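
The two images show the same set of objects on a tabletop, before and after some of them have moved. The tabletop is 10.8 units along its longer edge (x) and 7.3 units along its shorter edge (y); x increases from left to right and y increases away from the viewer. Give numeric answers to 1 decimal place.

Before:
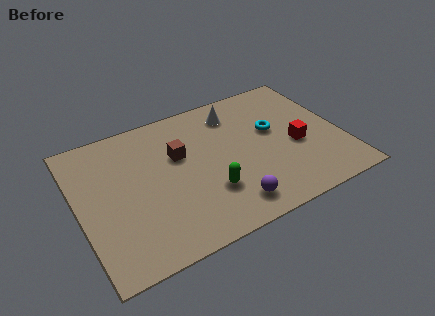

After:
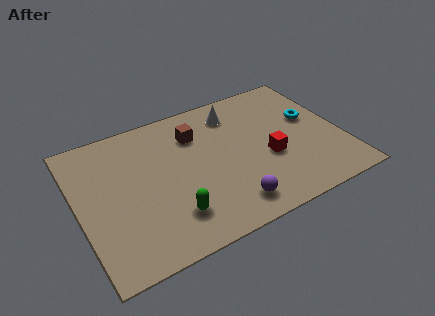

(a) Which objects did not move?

the white cone and the purple sphere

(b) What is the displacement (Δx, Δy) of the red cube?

(-1.2, -0.2)

The red cube was at about (8.9, 3.1) and moved to about (7.7, 2.9).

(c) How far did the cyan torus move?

1.6

From (8.1, 4.3) to (9.7, 4.3), the cyan torus covered √(1.6² + 0.0²) ≈ 1.6 units.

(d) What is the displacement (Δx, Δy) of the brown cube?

(0.8, 0.8)

From the two frames, the brown cube sits at roughly (4.2, 4.6) before and (5.0, 5.4) after.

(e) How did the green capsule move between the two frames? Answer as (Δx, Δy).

(-1.6, -0.5)

The green capsule was at about (5.1, 2.2) and moved to about (3.5, 1.7).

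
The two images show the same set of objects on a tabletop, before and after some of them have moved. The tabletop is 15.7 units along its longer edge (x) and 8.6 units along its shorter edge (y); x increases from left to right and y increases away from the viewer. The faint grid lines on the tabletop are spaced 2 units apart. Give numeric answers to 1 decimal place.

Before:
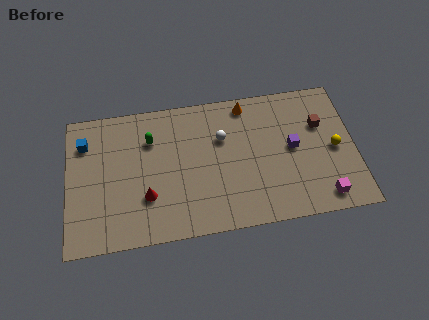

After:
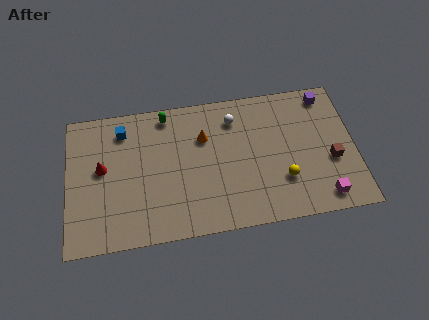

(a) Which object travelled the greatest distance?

the purple cube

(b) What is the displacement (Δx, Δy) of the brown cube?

(0.5, -2.3)

From the two frames, the brown cube sits at roughly (13.9, 5.7) before and (14.4, 3.4) after.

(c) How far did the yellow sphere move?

3.3

From (14.6, 4.1) to (11.7, 2.6), the yellow sphere covered √(2.9² + 1.5²) ≈ 3.3 units.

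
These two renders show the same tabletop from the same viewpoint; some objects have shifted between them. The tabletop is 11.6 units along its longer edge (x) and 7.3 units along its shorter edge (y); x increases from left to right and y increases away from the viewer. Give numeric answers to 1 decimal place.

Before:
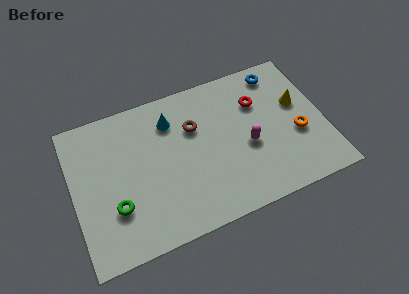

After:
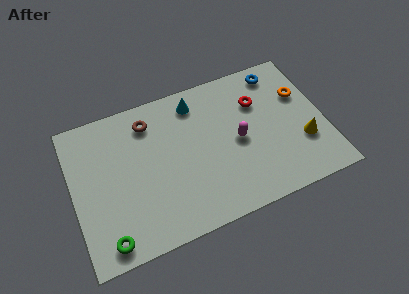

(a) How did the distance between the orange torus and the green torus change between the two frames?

+1.7

They were about 8.5 units apart before and 10.2 after — 1.7 units further apart.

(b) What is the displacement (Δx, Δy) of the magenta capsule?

(-0.4, 0.4)

The magenta capsule started near (8.0, 3.1) and ended near (7.6, 3.5).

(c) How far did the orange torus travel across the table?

1.9

The orange torus was near (10.3, 2.9) before and (10.7, 4.8) after, so it travelled √(0.4² + 1.9²) ≈ 1.9 units.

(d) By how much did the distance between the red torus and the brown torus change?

+2.1

Before: roughly 3.0 units apart; after: 5.1. That's 2.1 units further apart.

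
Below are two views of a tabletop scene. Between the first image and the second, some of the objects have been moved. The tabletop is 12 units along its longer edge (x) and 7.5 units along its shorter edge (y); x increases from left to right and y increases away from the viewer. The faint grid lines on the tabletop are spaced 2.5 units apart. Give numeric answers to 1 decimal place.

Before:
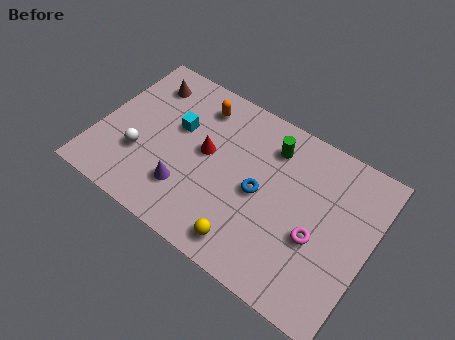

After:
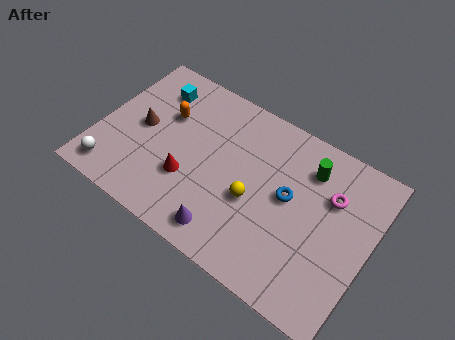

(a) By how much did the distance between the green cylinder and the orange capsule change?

+3.1

They were about 3.3 units apart before and 6.4 after — 3.1 units further apart.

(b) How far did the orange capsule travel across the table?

1.8

The orange capsule was near (4.0, 6.1) before and (2.7, 4.9) after, so it travelled √(1.3² + 1.2²) ≈ 1.8 units.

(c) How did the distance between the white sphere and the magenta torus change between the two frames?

+2.1

Before: roughly 7.8 units apart; after: 9.9. That's 2.1 units further apart.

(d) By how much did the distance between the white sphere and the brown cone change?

-0.7

The distance was about 3.5 in the first image and 2.8 in the second, so they moved 0.7 units closer together.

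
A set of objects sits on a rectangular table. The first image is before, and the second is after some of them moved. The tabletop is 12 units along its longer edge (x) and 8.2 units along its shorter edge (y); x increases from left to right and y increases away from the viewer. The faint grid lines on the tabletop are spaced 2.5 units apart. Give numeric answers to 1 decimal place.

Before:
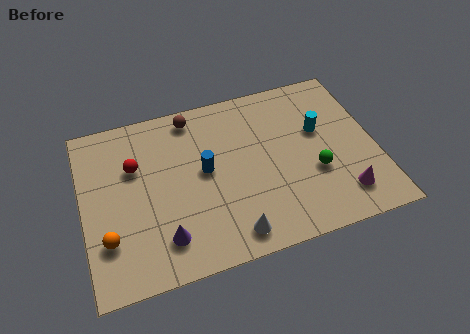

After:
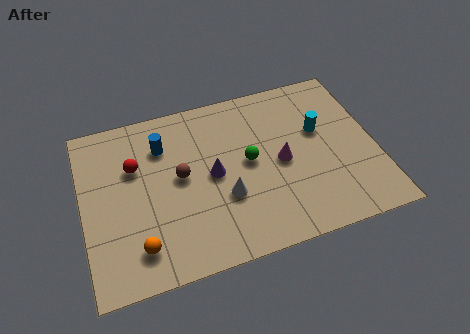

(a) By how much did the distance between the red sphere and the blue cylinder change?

-1.6

They were about 3.0 units apart before and 1.4 after — 1.6 units closer together.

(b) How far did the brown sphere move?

2.9

The brown sphere was near (4.7, 7.2) before and (4.0, 4.4) after, so it travelled √(0.7² + 2.8²) ≈ 2.9 units.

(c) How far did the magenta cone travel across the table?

3.3

The magenta cone moved from about (10.4, 1.6) to (8.1, 3.9), a distance of √(2.3² + 2.3²) ≈ 3.3.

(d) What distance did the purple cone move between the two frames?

3.3

The purple cone was near (3.1, 1.7) before and (5.3, 4.1) after, so it travelled √(2.2² + 2.4²) ≈ 3.3 units.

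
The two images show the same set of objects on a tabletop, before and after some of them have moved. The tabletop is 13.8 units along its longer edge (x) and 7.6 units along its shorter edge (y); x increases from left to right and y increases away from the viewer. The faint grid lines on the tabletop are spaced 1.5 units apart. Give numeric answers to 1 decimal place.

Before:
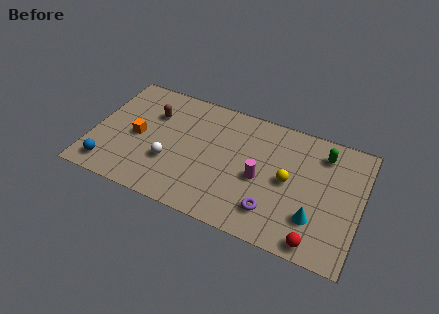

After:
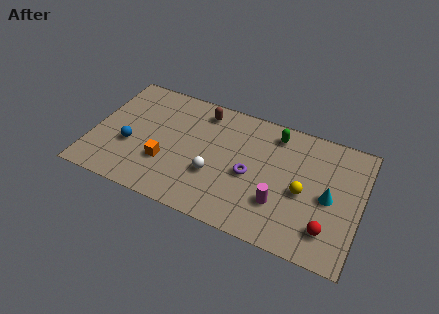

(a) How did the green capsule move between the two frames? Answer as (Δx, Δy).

(-2.5, 0.3)

The green capsule was at about (11.7, 6.1) and moved to about (9.2, 6.4).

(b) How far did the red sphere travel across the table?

1.0

The red sphere was near (11.8, 0.8) before and (12.3, 1.7) after, so it travelled √(0.5² + 0.9²) ≈ 1.0 units.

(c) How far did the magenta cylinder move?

1.6

From (8.7, 3.4) to (9.8, 2.3), the magenta cylinder covered √(1.1² + 1.1²) ≈ 1.6 units.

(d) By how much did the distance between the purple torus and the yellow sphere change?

+0.5

The distance was about 2.2 in the first image and 2.7 in the second, so they moved 0.5 units further apart.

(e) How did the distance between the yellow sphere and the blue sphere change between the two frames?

-0.5

Before: roughly 9.4 units apart; after: 8.9. That's 0.5 units closer together.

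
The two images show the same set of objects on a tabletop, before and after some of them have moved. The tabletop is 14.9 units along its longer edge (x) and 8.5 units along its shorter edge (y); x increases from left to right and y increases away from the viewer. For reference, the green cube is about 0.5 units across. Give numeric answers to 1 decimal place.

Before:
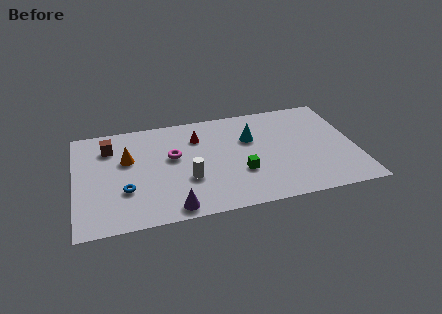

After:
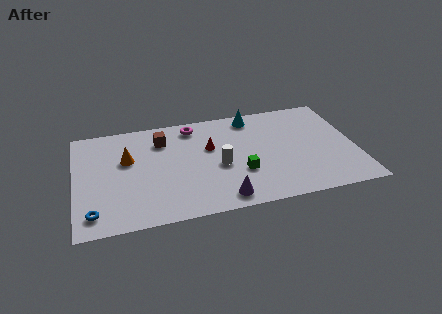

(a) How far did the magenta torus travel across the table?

2.6

The magenta torus moved from about (5.2, 5.0) to (6.4, 7.3), a distance of √(1.2² + 2.3²) ≈ 2.6.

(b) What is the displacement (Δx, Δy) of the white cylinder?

(1.7, 0.7)

From the two frames, the white cylinder sits at roughly (5.9, 3.0) before and (7.6, 3.7) after.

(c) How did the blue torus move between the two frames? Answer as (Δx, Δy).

(-1.7, -1.4)

The blue torus was at about (2.6, 2.8) and moved to about (0.9, 1.4).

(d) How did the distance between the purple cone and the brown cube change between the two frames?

-0.3

The distance was about 6.4 in the first image and 6.1 in the second, so they moved 0.3 units closer together.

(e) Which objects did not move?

the orange cone and the green cube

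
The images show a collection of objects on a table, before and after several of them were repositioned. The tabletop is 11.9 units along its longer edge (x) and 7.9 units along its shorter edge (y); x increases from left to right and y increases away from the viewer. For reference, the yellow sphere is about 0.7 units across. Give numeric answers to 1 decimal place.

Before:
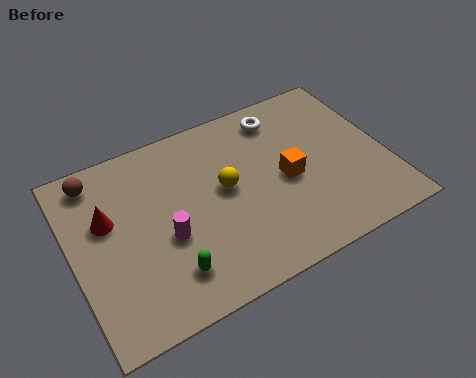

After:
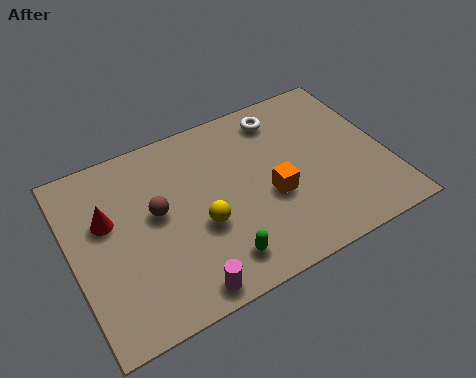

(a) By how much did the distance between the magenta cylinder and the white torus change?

+1.4

Before: roughly 6.0 units apart; after: 7.4. That's 1.4 units further apart.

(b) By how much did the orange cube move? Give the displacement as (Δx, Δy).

(-0.7, -0.5)

From the two frames, the orange cube sits at roughly (8.1, 3.7) before and (7.4, 3.2) after.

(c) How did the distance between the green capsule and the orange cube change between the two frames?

-2.3

Before: roughly 5.2 units apart; after: 2.9. That's 2.3 units closer together.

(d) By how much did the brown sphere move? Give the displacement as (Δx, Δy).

(2.0, -2.4)

From the two frames, the brown sphere sits at roughly (1.2, 6.8) before and (3.2, 4.4) after.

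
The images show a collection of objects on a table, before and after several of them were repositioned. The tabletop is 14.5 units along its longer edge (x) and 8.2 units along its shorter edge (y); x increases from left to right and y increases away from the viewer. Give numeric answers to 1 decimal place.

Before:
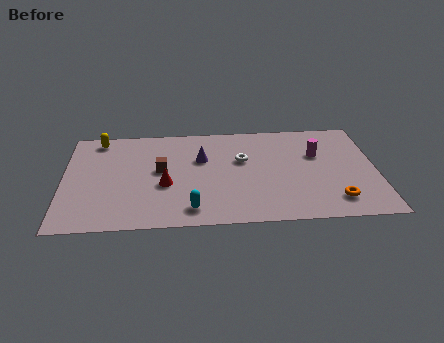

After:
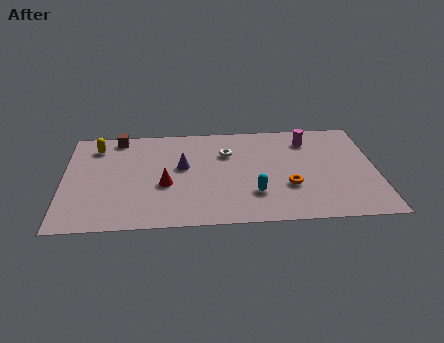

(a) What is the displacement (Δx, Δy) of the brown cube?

(-2.0, 2.8)

From the two frames, the brown cube sits at roughly (4.5, 4.5) before and (2.5, 7.3) after.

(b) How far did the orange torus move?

2.4

The orange torus moved from about (12.5, 1.6) to (10.4, 2.8), a distance of √(2.1² + 1.2²) ≈ 2.4.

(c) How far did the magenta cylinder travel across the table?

1.3

The magenta cylinder was near (11.8, 5.3) before and (11.4, 6.5) after, so it travelled √(0.4² + 1.2²) ≈ 1.3 units.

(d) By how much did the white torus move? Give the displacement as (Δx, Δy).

(-0.7, 0.6)

The white torus started near (8.3, 5.1) and ended near (7.6, 5.7).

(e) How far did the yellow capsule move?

0.6

From (1.6, 7.2) to (1.5, 6.6), the yellow capsule covered √(0.1² + 0.6²) ≈ 0.6 units.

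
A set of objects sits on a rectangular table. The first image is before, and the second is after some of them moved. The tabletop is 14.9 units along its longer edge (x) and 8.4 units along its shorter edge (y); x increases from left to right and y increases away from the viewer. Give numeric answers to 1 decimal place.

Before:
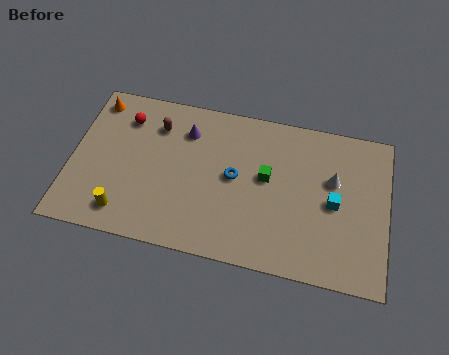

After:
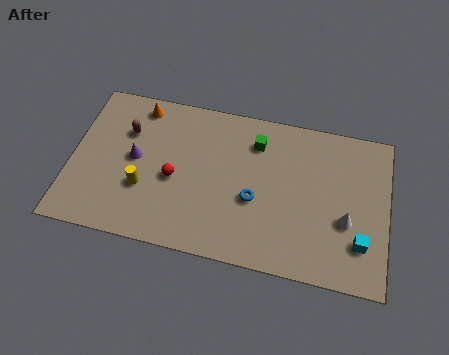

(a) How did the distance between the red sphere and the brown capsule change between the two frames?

+1.7

The distance was about 1.5 in the first image and 3.2 in the second, so they moved 1.7 units further apart.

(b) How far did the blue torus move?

1.4

From (7.7, 4.4) to (8.7, 3.4), the blue torus covered √(1.0² + 1.0²) ≈ 1.4 units.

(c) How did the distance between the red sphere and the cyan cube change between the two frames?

-1.4

The distance was about 10.3 in the first image and 8.9 in the second, so they moved 1.4 units closer together.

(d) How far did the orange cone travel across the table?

2.1

The orange cone was near (0.9, 7.2) before and (3.0, 7.3) after, so it travelled √(2.1² + 0.1²) ≈ 2.1 units.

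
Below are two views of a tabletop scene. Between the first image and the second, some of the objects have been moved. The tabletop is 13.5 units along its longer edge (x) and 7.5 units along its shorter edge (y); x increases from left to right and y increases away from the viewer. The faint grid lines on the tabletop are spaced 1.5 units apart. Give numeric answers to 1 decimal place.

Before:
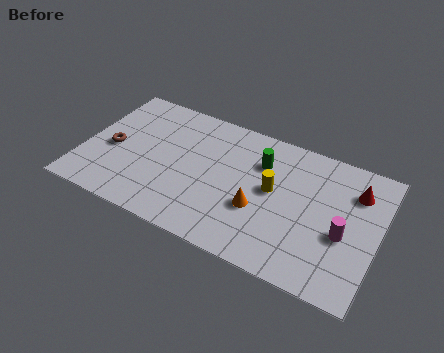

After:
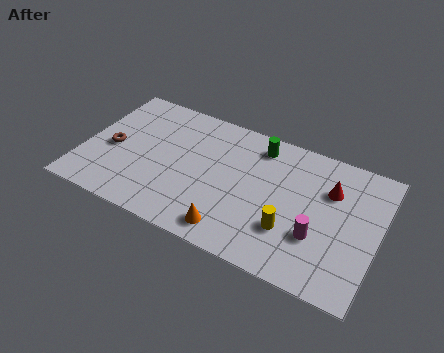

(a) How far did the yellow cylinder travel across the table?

2.1

The yellow cylinder was near (8.7, 4.1) before and (9.7, 2.3) after, so it travelled √(1.0² + 1.8²) ≈ 2.1 units.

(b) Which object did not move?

the brown torus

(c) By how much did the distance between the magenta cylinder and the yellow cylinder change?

-2.2

They were about 3.4 units apart before and 1.2 after — 2.2 units closer together.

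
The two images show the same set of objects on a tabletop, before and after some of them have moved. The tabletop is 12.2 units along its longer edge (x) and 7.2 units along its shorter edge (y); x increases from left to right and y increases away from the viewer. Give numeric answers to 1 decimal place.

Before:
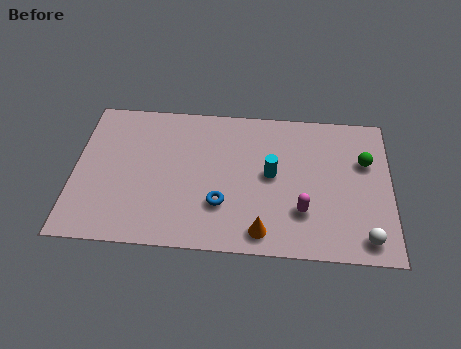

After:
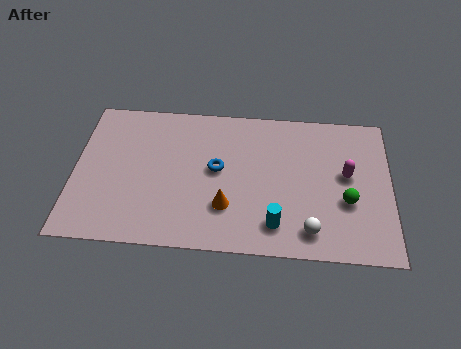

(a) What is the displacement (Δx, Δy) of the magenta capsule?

(1.7, 1.9)

The magenta capsule was at about (8.8, 2.1) and moved to about (10.5, 4.0).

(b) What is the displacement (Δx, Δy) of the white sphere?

(-2.1, 0.2)

The white sphere started near (11.2, 1.0) and ended near (9.1, 1.2).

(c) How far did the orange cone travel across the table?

1.8

The orange cone was near (7.3, 1.0) before and (5.9, 2.1) after, so it travelled √(1.4² + 1.1²) ≈ 1.8 units.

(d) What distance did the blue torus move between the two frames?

1.7

The blue torus was near (5.7, 2.2) before and (5.5, 3.9) after, so it travelled √(0.2² + 1.7²) ≈ 1.7 units.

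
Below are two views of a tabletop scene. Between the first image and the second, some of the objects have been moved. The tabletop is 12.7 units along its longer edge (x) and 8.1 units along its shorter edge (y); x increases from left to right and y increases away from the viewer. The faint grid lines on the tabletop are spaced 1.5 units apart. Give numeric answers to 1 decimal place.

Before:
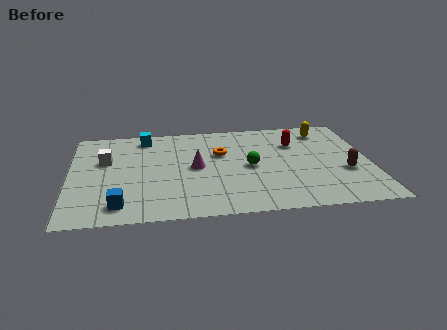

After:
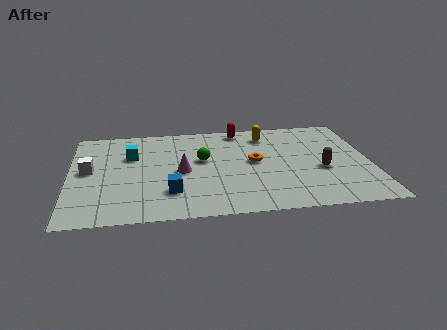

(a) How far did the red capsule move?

2.7

The red capsule moved from about (9.6, 5.7) to (7.3, 7.2), a distance of √(2.3² + 1.5²) ≈ 2.7.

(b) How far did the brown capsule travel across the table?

1.0

The brown capsule was near (11.6, 3.0) before and (10.6, 3.3) after, so it travelled √(1.0² + 0.3²) ≈ 1.0 units.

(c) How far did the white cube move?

1.1

The white cube moved from about (1.5, 5.1) to (0.8, 4.3), a distance of √(0.7² + 0.8²) ≈ 1.1.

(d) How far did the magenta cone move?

0.7

The magenta cone moved from about (5.3, 4.1) to (4.7, 3.8), a distance of √(0.6² + 0.3²) ≈ 0.7.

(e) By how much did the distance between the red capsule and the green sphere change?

+0.3

Before: roughly 2.7 units apart; after: 3.0. That's 0.3 units further apart.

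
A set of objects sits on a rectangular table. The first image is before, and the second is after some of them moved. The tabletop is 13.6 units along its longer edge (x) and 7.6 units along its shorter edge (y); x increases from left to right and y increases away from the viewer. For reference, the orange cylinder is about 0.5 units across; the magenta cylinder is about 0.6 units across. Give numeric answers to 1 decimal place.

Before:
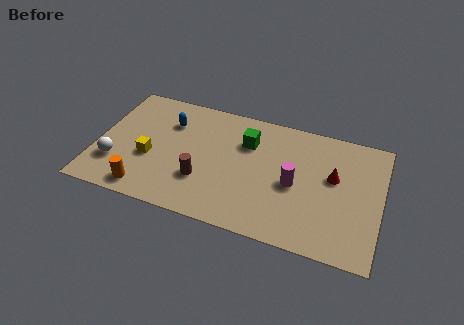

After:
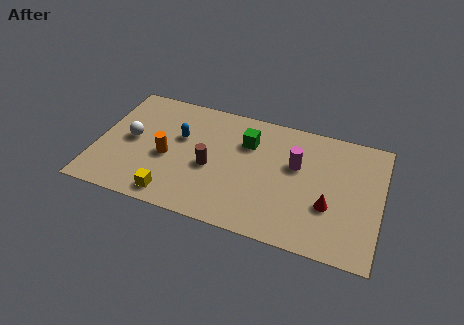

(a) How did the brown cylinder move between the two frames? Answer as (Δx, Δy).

(0.3, 0.9)

The brown cylinder was at about (5.2, 2.4) and moved to about (5.5, 3.3).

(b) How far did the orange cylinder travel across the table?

2.4

From (2.6, 1.0) to (3.4, 3.3), the orange cylinder covered √(0.8² + 2.3²) ≈ 2.4 units.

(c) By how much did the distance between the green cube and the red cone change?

+0.6

Before: roughly 4.3 units apart; after: 4.9. That's 0.6 units further apart.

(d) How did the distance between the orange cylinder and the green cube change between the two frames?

-2.0

The distance was about 6.3 in the first image and 4.3 in the second, so they moved 2.0 units closer together.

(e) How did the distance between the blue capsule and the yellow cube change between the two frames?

+1.1

They were about 2.6 units apart before and 3.7 after — 1.1 units further apart.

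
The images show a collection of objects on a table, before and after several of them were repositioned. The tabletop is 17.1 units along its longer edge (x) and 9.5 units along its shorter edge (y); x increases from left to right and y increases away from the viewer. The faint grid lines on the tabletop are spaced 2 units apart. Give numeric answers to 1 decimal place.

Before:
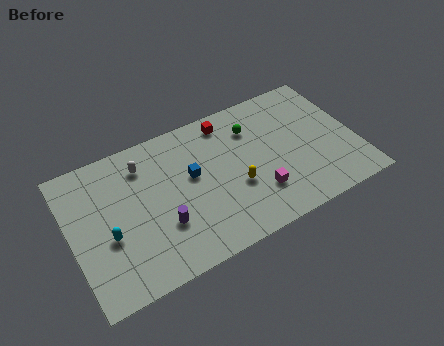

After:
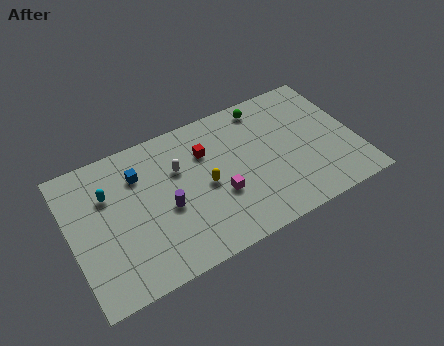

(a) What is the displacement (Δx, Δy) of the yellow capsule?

(-1.7, 0.9)

The yellow capsule started near (9.7, 3.6) and ended near (8.0, 4.5).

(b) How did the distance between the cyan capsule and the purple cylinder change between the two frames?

+0.8

Before: roughly 3.2 units apart; after: 4.0. That's 0.8 units further apart.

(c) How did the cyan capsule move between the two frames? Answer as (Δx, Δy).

(0.3, 2.7)

The cyan capsule was at about (2.1, 3.8) and moved to about (2.4, 6.5).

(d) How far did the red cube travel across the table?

2.1

From (9.8, 8.2) to (8.3, 6.7), the red cube covered √(1.5² + 1.5²) ≈ 2.1 units.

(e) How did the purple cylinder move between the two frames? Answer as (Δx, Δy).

(0.4, 1.0)

The purple cylinder started near (5.2, 3.1) and ended near (5.6, 4.1).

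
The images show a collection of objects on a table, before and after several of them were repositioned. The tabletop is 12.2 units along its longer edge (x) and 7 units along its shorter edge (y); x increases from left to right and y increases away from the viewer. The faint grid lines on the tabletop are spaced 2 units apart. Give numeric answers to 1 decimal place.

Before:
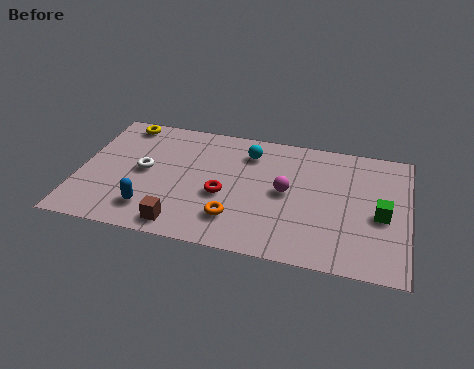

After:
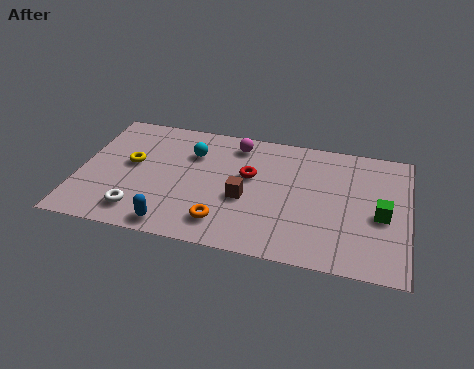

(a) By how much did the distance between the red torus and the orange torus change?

+1.6

They were about 1.3 units apart before and 2.9 after — 1.6 units further apart.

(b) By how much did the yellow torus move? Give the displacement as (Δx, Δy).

(0.5, -2.3)

The yellow torus started near (1.4, 6.2) and ended near (1.9, 3.9).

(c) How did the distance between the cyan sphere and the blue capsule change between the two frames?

-1.0

Before: roughly 5.2 units apart; after: 4.2. That's 1.0 units closer together.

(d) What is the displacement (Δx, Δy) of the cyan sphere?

(-2.1, -0.5)

The cyan sphere started near (6.2, 5.5) and ended near (4.1, 5.0).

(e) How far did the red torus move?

1.6

From (5.4, 2.9) to (6.3, 4.2), the red torus covered √(0.9² + 1.3²) ≈ 1.6 units.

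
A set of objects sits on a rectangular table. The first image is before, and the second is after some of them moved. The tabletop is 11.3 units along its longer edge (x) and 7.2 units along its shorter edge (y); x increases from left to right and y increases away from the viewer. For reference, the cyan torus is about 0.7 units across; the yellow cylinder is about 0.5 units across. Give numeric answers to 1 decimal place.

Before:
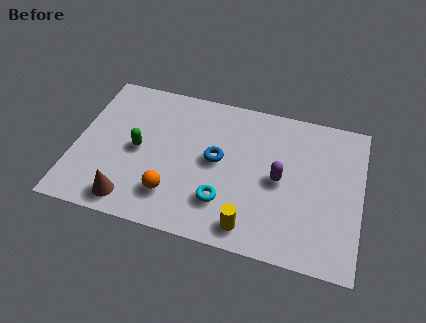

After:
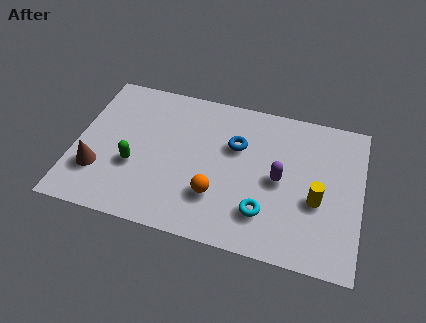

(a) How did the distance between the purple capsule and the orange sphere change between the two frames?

-1.7

The distance was about 4.5 in the first image and 2.8 in the second, so they moved 1.7 units closer together.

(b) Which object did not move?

the purple capsule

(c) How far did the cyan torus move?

1.6

The cyan torus moved from about (6.0, 1.9) to (7.6, 1.8), a distance of √(1.6² + 0.1²) ≈ 1.6.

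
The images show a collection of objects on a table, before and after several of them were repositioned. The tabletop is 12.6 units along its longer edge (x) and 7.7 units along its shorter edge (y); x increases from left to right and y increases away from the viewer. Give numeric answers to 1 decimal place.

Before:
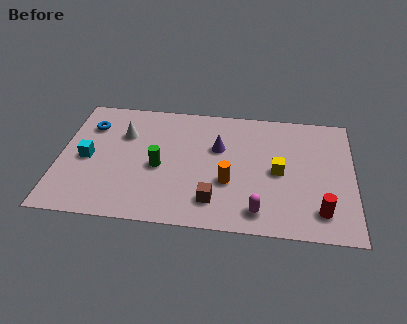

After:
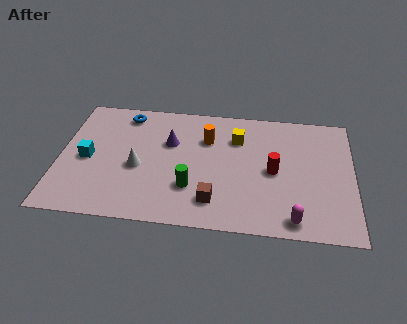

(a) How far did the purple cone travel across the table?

2.1

The purple cone was near (6.8, 4.9) before and (4.7, 5.0) after, so it travelled √(2.1² + 0.1²) ≈ 2.1 units.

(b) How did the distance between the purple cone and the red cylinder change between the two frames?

-0.9

The distance was about 5.6 in the first image and 4.7 in the second, so they moved 0.9 units closer together.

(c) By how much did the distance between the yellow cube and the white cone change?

-2.1

The distance was about 6.9 in the first image and 4.8 in the second, so they moved 2.1 units closer together.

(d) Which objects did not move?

the cyan cube and the brown cube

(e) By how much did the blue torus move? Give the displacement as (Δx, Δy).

(1.5, 0.9)

The blue torus was at about (1.2, 5.7) and moved to about (2.7, 6.6).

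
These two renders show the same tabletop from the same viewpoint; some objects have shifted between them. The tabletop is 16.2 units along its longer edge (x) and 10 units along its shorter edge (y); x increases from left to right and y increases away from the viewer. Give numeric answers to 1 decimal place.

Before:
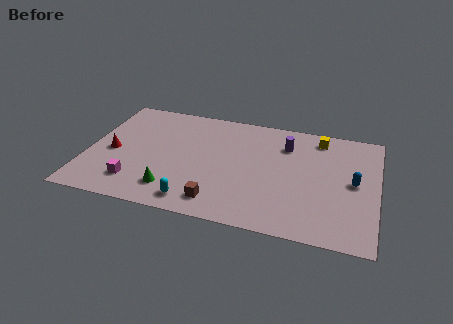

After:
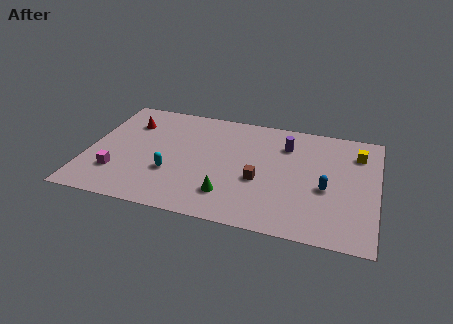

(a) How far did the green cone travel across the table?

3.1

The green cone moved from about (5.0, 2.0) to (8.1, 2.3), a distance of √(3.1² + 0.3²) ≈ 3.1.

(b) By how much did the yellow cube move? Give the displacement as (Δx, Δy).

(2.2, -0.9)

The yellow cube was at about (12.8, 8.6) and moved to about (15.0, 7.7).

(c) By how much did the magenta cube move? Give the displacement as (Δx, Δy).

(-1.1, 0.6)

The magenta cube started near (2.9, 2.1) and ended near (1.8, 2.7).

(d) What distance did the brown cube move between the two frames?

3.2

The brown cube was near (7.6, 1.6) before and (9.7, 4.0) after, so it travelled √(2.1² + 2.4²) ≈ 3.2 units.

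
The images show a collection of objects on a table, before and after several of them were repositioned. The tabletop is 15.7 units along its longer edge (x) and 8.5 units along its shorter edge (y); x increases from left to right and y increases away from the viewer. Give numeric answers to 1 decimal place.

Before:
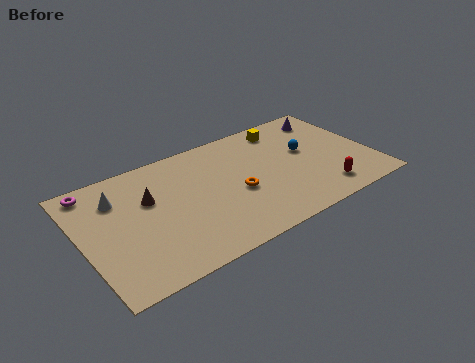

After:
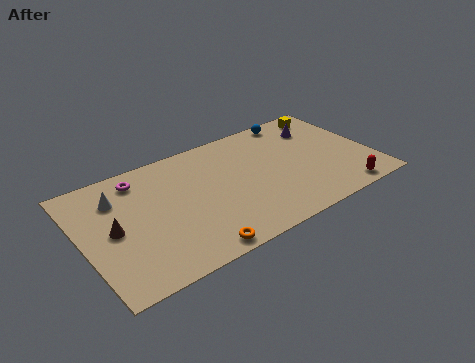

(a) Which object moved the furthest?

the orange torus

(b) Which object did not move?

the white cone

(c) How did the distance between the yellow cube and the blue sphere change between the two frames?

-0.5

Before: roughly 2.4 units apart; after: 1.9. That's 0.5 units closer together.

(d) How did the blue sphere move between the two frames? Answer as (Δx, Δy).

(-0.1, 2.8)

From the two frames, the blue sphere sits at roughly (12.3, 4.9) before and (12.2, 7.7) after.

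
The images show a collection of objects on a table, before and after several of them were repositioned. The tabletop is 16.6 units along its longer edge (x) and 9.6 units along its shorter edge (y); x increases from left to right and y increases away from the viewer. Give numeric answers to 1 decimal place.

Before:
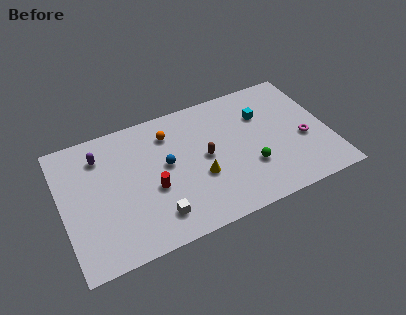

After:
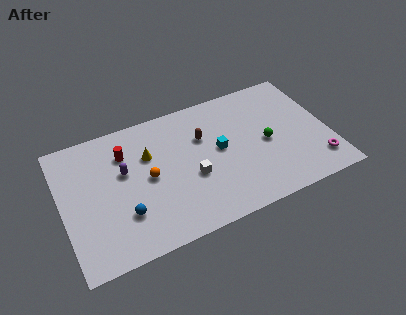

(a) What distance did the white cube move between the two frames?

3.1

From (5.5, 1.9) to (7.9, 3.8), the white cube covered √(2.4² + 1.9²) ≈ 3.1 units.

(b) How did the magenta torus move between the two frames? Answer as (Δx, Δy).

(0.6, -2.0)

The magenta torus started near (15.0, 3.9) and ended near (15.6, 1.9).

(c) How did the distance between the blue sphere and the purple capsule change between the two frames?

-1.5

Before: roughly 4.5 units apart; after: 3.0. That's 1.5 units closer together.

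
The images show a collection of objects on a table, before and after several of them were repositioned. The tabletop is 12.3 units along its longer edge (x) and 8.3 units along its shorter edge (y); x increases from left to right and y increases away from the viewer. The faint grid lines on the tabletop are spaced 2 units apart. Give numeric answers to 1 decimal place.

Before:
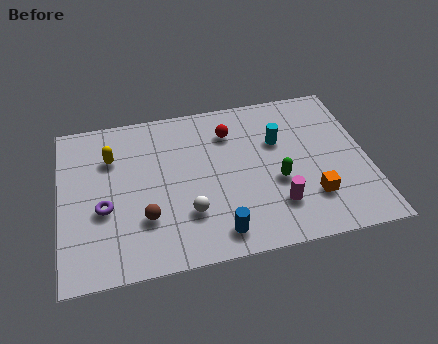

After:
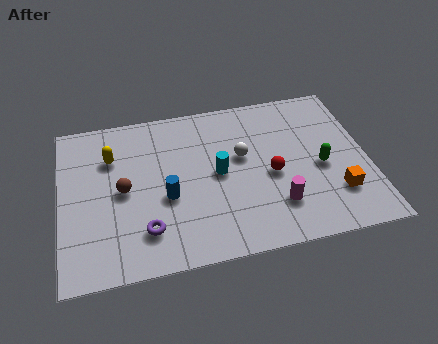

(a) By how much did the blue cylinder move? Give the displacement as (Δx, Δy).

(-1.9, 2.2)

From the two frames, the blue cylinder sits at roughly (6.1, 1.2) before and (4.2, 3.4) after.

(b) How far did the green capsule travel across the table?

1.8

The green capsule moved from about (8.6, 3.3) to (10.4, 3.7), a distance of √(1.8² + 0.4²) ≈ 1.8.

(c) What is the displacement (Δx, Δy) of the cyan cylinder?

(-2.5, -1.2)

The cyan cylinder was at about (8.8, 5.4) and moved to about (6.3, 4.2).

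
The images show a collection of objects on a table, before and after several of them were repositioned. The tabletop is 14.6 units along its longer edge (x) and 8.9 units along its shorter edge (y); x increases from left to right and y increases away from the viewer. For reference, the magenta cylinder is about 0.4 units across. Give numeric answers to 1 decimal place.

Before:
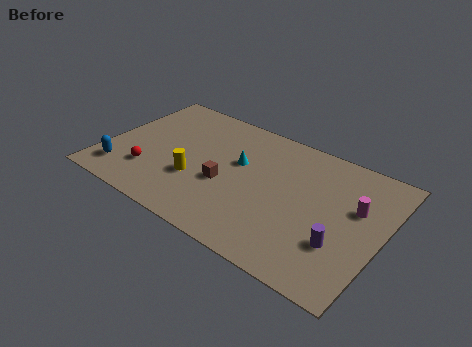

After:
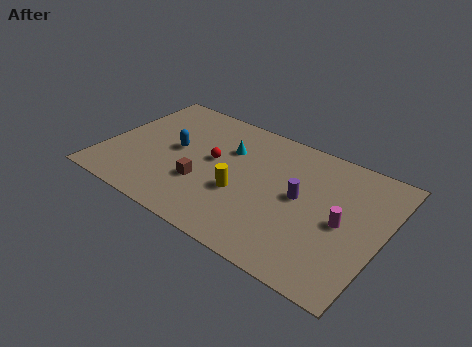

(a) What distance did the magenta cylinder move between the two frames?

1.4

The magenta cylinder moved from about (13.1, 5.5) to (12.6, 4.2), a distance of √(0.5² + 1.3²) ≈ 1.4.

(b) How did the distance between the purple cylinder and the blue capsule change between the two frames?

-4.9

The distance was about 11.6 in the first image and 6.7 in the second, so they moved 4.9 units closer together.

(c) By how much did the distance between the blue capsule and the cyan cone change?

-3.8

They were about 6.8 units apart before and 3.0 after — 3.8 units closer together.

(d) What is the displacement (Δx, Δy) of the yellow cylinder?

(2.4, 0.3)

From the two frames, the yellow cylinder sits at roughly (5.0, 3.1) before and (7.4, 3.4) after.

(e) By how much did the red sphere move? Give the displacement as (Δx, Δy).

(3.0, 2.5)

From the two frames, the red sphere sits at roughly (2.6, 2.4) before and (5.6, 4.9) after.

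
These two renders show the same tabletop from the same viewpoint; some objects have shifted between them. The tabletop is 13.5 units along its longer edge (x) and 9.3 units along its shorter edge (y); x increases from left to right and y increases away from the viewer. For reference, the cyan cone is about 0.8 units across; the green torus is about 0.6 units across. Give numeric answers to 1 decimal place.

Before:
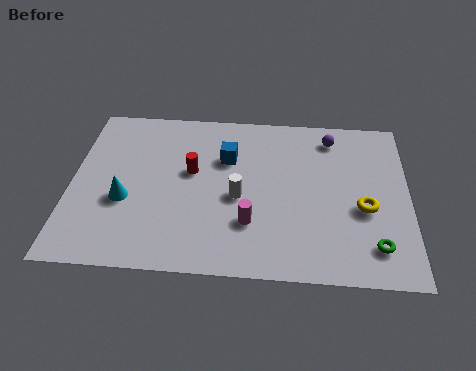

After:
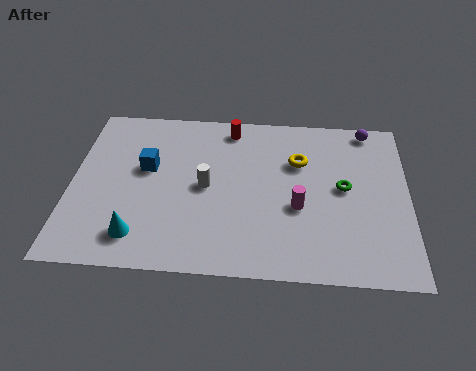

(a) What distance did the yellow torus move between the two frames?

3.6

From (11.7, 3.8) to (9.1, 6.3), the yellow torus covered √(2.6² + 2.5²) ≈ 3.6 units.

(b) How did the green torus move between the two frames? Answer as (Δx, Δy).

(-1.2, 3.1)

The green torus started near (12.1, 1.8) and ended near (10.9, 4.9).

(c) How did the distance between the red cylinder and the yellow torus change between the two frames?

-3.8

They were about 7.1 units apart before and 3.3 after — 3.8 units closer together.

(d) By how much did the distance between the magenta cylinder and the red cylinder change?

+1.6

The distance was about 3.6 in the first image and 5.2 in the second, so they moved 1.6 units further apart.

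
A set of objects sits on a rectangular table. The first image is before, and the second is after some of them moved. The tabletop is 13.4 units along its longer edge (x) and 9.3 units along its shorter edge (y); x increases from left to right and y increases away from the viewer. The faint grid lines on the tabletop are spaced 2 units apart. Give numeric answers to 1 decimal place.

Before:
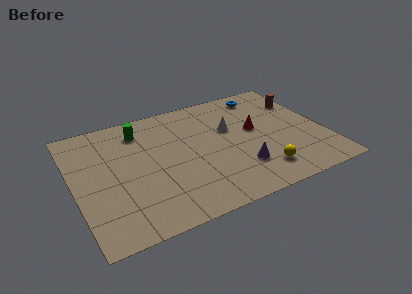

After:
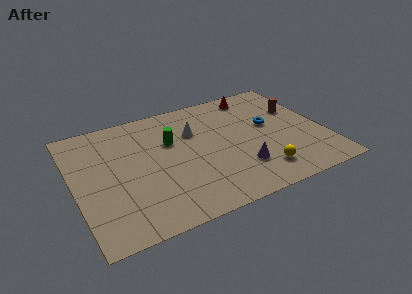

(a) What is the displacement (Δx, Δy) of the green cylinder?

(1.5, -1.5)

From the two frames, the green cylinder sits at roughly (3.8, 7.5) before and (5.3, 6.0) after.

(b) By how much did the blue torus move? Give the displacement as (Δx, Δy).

(-0.1, -2.7)

From the two frames, the blue torus sits at roughly (10.7, 8.0) before and (10.6, 5.3) after.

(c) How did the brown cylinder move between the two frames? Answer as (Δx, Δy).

(-0.3, -0.6)

The brown cylinder was at about (12.6, 6.7) and moved to about (12.3, 6.1).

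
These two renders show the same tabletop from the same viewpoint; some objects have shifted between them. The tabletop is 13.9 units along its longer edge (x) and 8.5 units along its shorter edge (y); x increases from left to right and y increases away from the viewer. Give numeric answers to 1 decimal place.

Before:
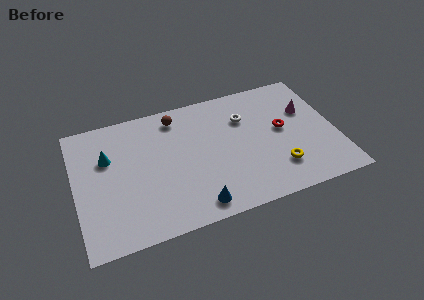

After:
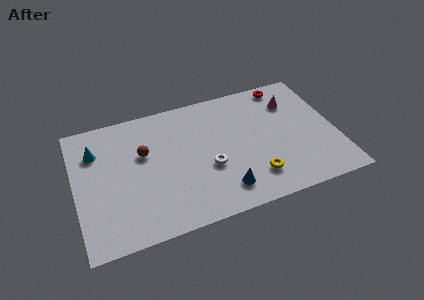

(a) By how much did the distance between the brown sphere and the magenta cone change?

+1.1

The distance was about 7.1 in the first image and 8.2 in the second, so they moved 1.1 units further apart.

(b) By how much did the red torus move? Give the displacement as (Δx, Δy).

(0.5, 3.0)

The red torus started near (11.1, 4.6) and ended near (11.6, 7.6).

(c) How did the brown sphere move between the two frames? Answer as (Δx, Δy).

(-1.9, -1.9)

The brown sphere started near (5.6, 7.2) and ended near (3.7, 5.3).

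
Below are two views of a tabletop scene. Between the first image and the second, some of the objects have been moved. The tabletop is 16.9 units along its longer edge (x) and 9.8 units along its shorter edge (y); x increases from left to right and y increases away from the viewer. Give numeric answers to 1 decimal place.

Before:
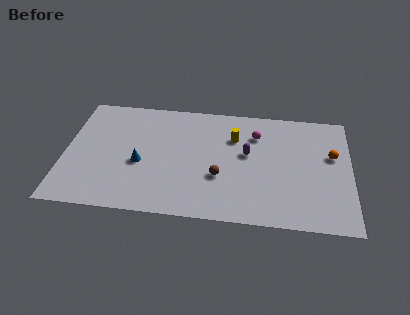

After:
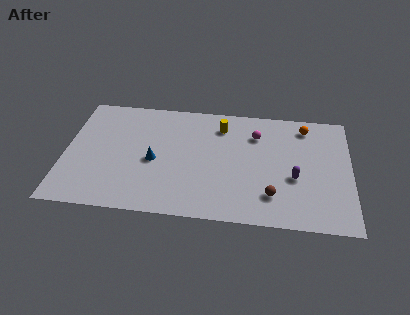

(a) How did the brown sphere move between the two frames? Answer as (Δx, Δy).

(3.1, -1.2)

The brown sphere started near (9.2, 3.5) and ended near (12.3, 2.3).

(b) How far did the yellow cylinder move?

1.2

From (10.0, 6.9) to (9.2, 7.8), the yellow cylinder covered √(0.8² + 0.9²) ≈ 1.2 units.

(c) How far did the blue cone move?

0.9

The blue cone moved from about (4.5, 4.1) to (5.3, 4.4), a distance of √(0.8² + 0.3²) ≈ 0.9.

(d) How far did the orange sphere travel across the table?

2.8

The orange sphere moved from about (15.8, 6.0) to (14.2, 8.3), a distance of √(1.6² + 2.3²) ≈ 2.8.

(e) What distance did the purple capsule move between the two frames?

3.3

The purple capsule was near (10.8, 5.6) before and (13.6, 3.9) after, so it travelled √(2.8² + 1.7²) ≈ 3.3 units.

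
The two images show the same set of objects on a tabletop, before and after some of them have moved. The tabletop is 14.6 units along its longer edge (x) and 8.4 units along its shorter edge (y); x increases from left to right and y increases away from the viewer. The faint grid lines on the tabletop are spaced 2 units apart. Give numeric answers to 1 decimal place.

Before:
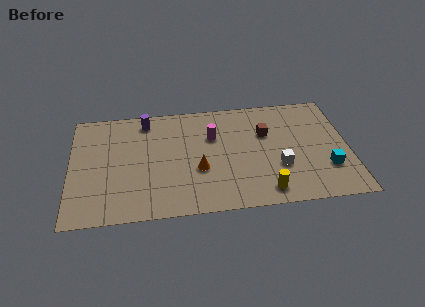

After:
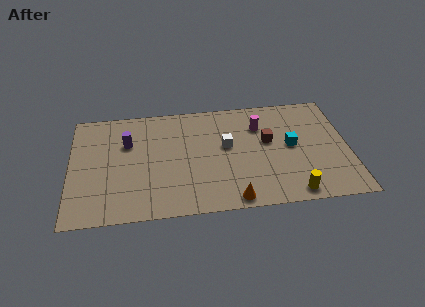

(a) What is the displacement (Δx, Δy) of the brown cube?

(0.1, -0.6)

From the two frames, the brown cube sits at roughly (10.3, 5.5) before and (10.4, 4.9) after.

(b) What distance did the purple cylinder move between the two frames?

1.9

The purple cylinder was near (4.0, 7.2) before and (3.0, 5.6) after, so it travelled √(1.0² + 1.6²) ≈ 1.9 units.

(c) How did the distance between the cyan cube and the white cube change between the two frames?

+0.9

Before: roughly 2.5 units apart; after: 3.4. That's 0.9 units further apart.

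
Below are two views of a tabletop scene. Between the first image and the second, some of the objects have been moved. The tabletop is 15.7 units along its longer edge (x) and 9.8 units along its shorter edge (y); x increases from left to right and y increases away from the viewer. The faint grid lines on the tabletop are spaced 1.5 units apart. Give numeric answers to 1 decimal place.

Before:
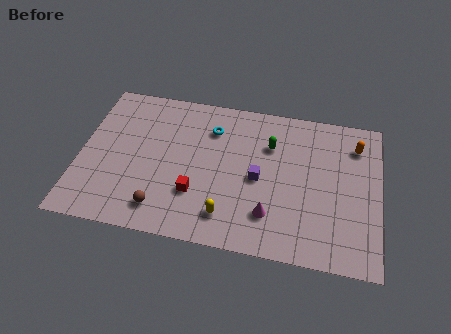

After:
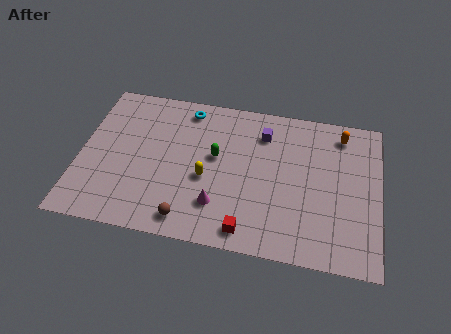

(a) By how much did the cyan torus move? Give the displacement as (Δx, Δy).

(-1.4, 1.1)

The cyan torus was at about (6.8, 7.4) and moved to about (5.4, 8.5).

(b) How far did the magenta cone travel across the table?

2.7

The magenta cone moved from about (10.1, 2.4) to (7.4, 2.5), a distance of √(2.7² + 0.1²) ≈ 2.7.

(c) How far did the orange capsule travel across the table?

1.0

From (14.4, 7.7) to (13.6, 8.3), the orange capsule covered √(0.8² + 0.6²) ≈ 1.0 units.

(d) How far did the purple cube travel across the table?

3.0

The purple cube was near (9.4, 4.6) before and (9.5, 7.6) after, so it travelled √(0.1² + 3.0²) ≈ 3.0 units.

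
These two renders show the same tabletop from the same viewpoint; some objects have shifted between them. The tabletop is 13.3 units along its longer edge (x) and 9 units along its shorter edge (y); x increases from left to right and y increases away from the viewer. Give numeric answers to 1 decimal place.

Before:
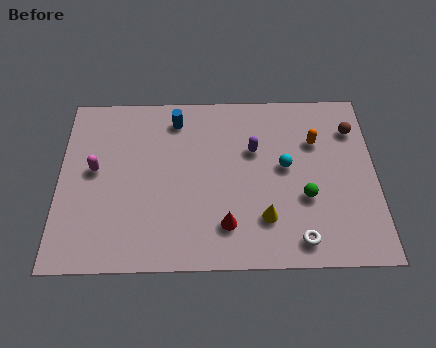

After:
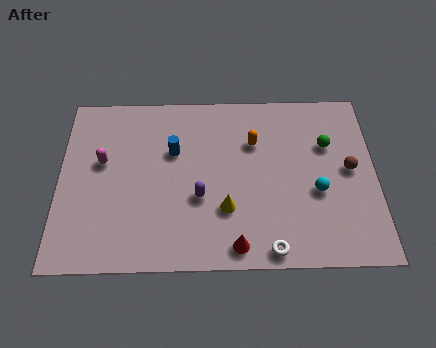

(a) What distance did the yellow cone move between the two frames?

1.7

The yellow cone moved from about (8.6, 2.3) to (7.0, 2.8), a distance of √(1.6² + 0.5²) ≈ 1.7.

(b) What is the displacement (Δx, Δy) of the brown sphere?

(-0.2, -2.1)

From the two frames, the brown sphere sits at roughly (12.4, 6.8) before and (12.2, 4.7) after.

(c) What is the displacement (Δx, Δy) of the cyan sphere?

(1.3, -1.3)

The cyan sphere was at about (9.5, 4.9) and moved to about (10.8, 3.6).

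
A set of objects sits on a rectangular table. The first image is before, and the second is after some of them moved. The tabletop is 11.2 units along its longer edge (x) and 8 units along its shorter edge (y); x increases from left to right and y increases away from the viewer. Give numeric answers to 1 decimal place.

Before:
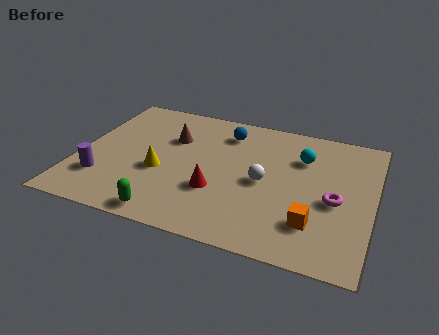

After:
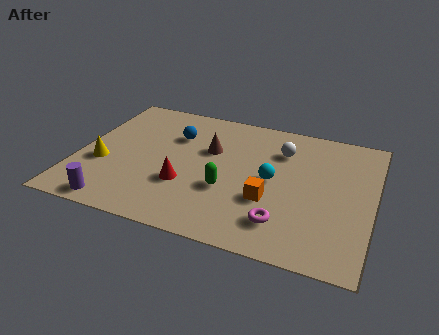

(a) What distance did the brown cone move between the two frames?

1.5

The brown cone moved from about (3.4, 5.4) to (4.9, 5.1), a distance of √(1.5² + 0.3²) ≈ 1.5.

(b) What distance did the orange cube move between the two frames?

1.9

The orange cube was near (9.1, 2.0) before and (7.4, 2.8) after, so it travelled √(1.7² + 0.8²) ≈ 1.9 units.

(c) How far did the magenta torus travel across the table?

2.5

The magenta torus was near (9.8, 3.5) before and (8.0, 1.7) after, so it travelled √(1.8² + 1.8²) ≈ 2.5 units.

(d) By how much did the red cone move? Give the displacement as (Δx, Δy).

(-1.2, 0.0)

The red cone started near (5.4, 2.7) and ended near (4.2, 2.7).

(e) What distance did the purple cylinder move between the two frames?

1.5

The purple cylinder moved from about (1.1, 2.1) to (1.8, 0.8), a distance of √(0.7² + 1.3²) ≈ 1.5.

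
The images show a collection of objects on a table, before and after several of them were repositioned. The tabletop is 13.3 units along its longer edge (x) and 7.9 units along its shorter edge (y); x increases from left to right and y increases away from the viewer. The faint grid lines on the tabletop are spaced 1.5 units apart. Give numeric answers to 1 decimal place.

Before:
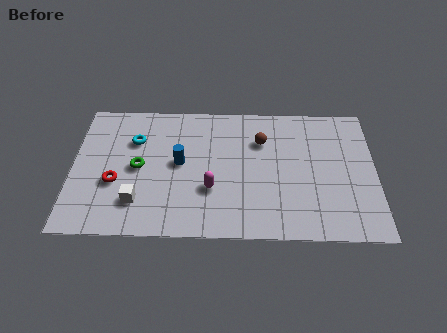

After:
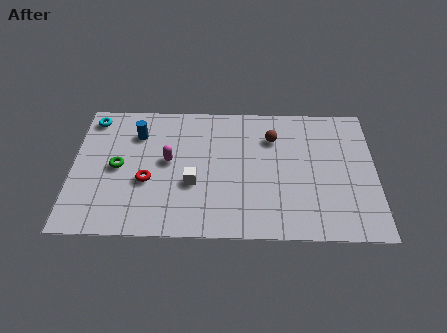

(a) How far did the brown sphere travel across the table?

0.5

From (8.3, 5.6) to (8.8, 5.8), the brown sphere covered √(0.5² + 0.2²) ≈ 0.5 units.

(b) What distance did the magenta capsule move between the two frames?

2.5

The magenta capsule moved from about (6.1, 2.7) to (4.2, 4.3), a distance of √(1.9² + 1.6²) ≈ 2.5.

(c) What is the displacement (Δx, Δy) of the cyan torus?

(-1.9, 1.3)

The cyan torus was at about (2.7, 5.5) and moved to about (0.8, 6.8).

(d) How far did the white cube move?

2.6

The white cube moved from about (2.9, 1.9) to (5.3, 3.0), a distance of √(2.4² + 1.1²) ≈ 2.6.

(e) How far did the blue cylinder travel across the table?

2.5

The blue cylinder was near (4.7, 4.2) before and (2.8, 5.9) after, so it travelled √(1.9² + 1.7²) ≈ 2.5 units.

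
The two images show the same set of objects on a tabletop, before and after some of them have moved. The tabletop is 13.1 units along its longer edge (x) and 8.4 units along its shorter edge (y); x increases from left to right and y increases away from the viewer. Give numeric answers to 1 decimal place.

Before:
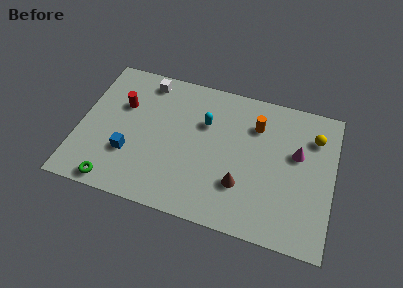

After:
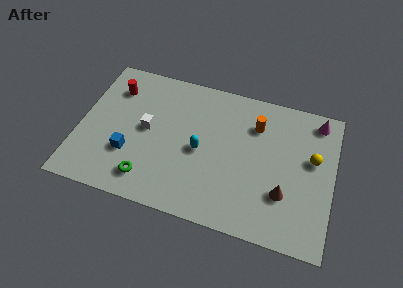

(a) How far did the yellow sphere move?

1.3

From (12.0, 6.3) to (12.0, 5.0), the yellow sphere covered √(0.0² + 1.3²) ≈ 1.3 units.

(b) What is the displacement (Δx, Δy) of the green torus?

(1.7, 0.7)

From the two frames, the green torus sits at roughly (2.1, 0.8) before and (3.8, 1.5) after.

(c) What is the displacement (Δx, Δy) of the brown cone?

(2.2, 0.1)

The brown cone was at about (8.5, 2.5) and moved to about (10.7, 2.6).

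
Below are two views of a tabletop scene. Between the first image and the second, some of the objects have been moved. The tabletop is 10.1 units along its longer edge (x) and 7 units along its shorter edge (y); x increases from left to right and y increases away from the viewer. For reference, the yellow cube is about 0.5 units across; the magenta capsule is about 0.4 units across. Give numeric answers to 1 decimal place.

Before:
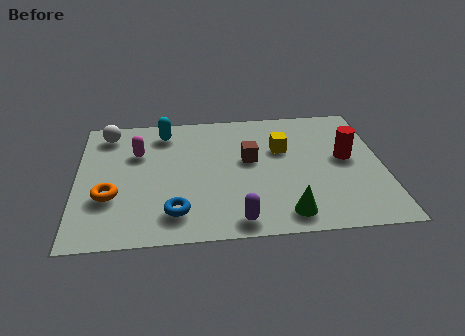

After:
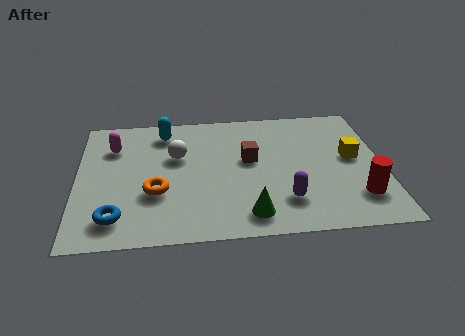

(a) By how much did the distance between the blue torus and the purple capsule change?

+3.4

The distance was about 2.1 in the first image and 5.5 in the second, so they moved 3.4 units further apart.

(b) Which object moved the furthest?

the white sphere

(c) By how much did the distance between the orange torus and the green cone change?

-2.6

Before: roughly 5.9 units apart; after: 3.3. That's 2.6 units closer together.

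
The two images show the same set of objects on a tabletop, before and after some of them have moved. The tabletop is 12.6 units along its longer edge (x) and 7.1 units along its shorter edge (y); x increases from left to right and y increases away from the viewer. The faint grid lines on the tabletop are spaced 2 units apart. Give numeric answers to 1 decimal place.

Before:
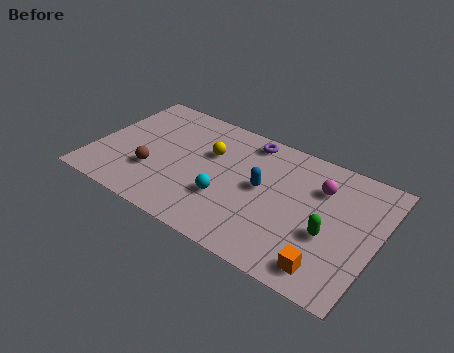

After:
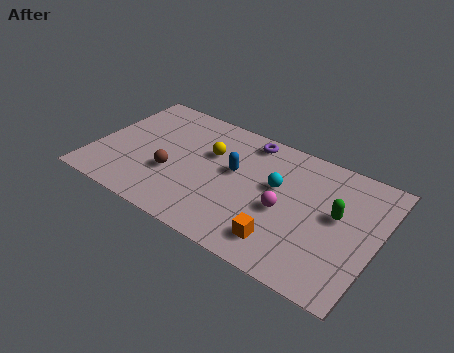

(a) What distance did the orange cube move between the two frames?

2.0

The orange cube moved from about (10.8, 1.1) to (8.8, 1.4), a distance of √(2.0² + 0.3²) ≈ 2.0.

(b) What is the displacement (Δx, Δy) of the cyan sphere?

(2.0, 1.8)

The cyan sphere started near (6.1, 2.4) and ended near (8.1, 4.2).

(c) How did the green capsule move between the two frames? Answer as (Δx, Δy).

(0.2, 1.2)

The green capsule started near (10.6, 2.8) and ended near (10.8, 4.0).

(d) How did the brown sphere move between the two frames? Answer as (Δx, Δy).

(0.8, 0.3)

The brown sphere was at about (2.8, 2.3) and moved to about (3.6, 2.6).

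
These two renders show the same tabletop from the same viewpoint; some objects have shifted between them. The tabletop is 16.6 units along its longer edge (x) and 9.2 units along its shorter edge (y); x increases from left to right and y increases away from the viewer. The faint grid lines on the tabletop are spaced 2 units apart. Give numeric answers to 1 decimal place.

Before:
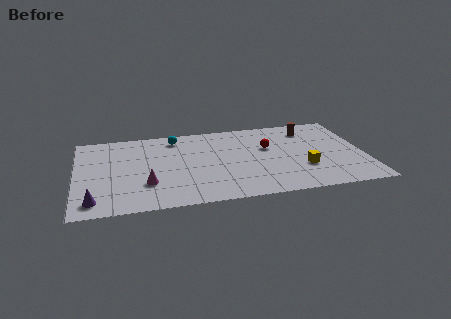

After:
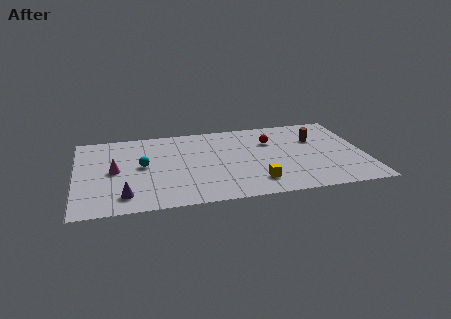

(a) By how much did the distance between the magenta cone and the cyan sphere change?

-3.7

They were about 5.3 units apart before and 1.6 after — 3.7 units closer together.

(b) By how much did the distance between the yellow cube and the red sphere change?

+1.3

The distance was about 3.3 in the first image and 4.6 in the second, so they moved 1.3 units further apart.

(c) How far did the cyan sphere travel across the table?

3.5

The cyan sphere was near (5.8, 7.8) before and (3.8, 4.9) after, so it travelled √(2.0² + 2.9²) ≈ 3.5 units.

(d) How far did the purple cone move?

1.7

The purple cone moved from about (1.0, 1.4) to (2.7, 1.7), a distance of √(1.7² + 0.3²) ≈ 1.7.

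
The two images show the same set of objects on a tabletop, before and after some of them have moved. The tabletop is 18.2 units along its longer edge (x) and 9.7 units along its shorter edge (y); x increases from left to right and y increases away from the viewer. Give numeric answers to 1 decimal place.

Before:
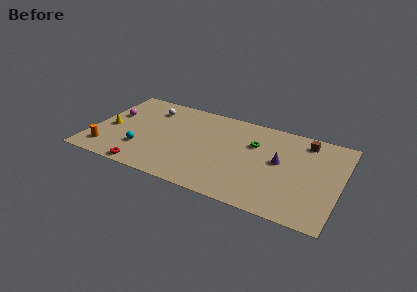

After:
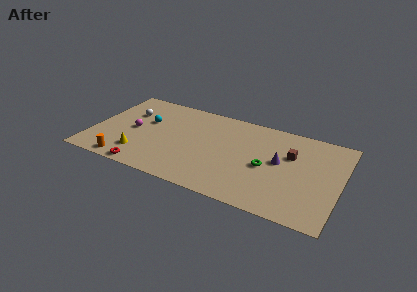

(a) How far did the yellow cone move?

3.3

From (1.3, 4.3) to (3.8, 2.2), the yellow cone covered √(2.5² + 2.1²) ≈ 3.3 units.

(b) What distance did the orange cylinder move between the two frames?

1.7

The orange cylinder moved from about (1.4, 1.8) to (2.9, 1.0), a distance of √(1.5² + 0.8²) ≈ 1.7.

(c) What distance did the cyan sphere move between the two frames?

3.2

From (3.9, 2.8) to (3.8, 6.0), the cyan sphere covered √(0.1² + 3.2²) ≈ 3.2 units.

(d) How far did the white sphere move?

1.8

From (3.9, 7.6) to (2.4, 6.6), the white sphere covered √(1.5² + 1.0²) ≈ 1.8 units.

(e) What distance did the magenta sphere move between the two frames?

2.1

The magenta sphere was near (1.3, 5.9) before and (3.0, 4.7) after, so it travelled √(1.7² + 1.2²) ≈ 2.1 units.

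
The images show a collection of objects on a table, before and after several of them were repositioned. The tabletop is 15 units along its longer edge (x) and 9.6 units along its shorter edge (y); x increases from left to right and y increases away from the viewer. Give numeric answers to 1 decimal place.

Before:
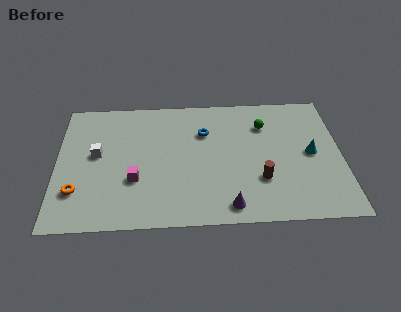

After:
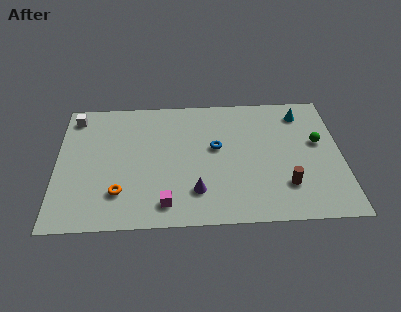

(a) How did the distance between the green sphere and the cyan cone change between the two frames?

-0.9

They were about 3.3 units apart before and 2.4 after — 0.9 units closer together.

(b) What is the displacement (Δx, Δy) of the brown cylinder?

(1.3, -0.5)

The brown cylinder was at about (10.7, 3.0) and moved to about (12.0, 2.5).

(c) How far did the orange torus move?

2.2

The orange torus moved from about (1.1, 2.6) to (3.3, 2.4), a distance of √(2.2² + 0.2²) ≈ 2.2.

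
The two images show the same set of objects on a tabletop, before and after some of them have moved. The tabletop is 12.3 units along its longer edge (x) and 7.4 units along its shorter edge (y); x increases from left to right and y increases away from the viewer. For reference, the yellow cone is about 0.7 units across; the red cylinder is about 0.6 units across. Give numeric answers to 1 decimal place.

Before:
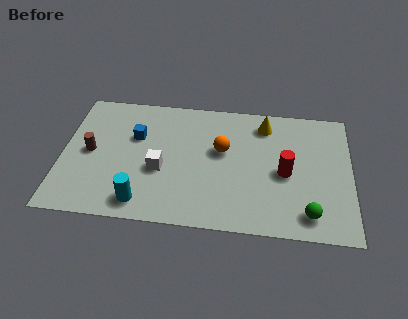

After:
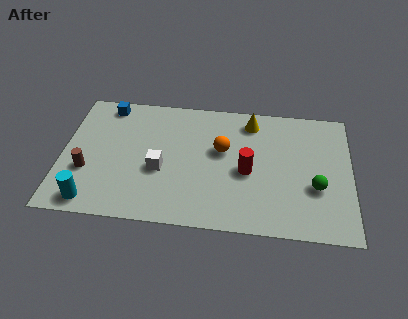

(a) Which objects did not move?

the white cube and the orange sphere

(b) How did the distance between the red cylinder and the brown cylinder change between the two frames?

-1.5

Before: roughly 8.3 units apart; after: 6.8. That's 1.5 units closer together.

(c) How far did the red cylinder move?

1.6

The red cylinder was near (9.5, 3.4) before and (7.9, 3.3) after, so it travelled √(1.6² + 0.1²) ≈ 1.6 units.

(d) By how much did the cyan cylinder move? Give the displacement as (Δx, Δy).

(-2.1, -0.2)

The cyan cylinder started near (3.5, 1.1) and ended near (1.4, 0.9).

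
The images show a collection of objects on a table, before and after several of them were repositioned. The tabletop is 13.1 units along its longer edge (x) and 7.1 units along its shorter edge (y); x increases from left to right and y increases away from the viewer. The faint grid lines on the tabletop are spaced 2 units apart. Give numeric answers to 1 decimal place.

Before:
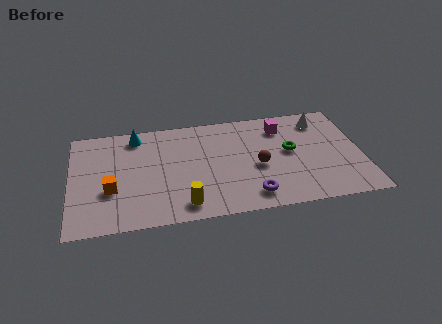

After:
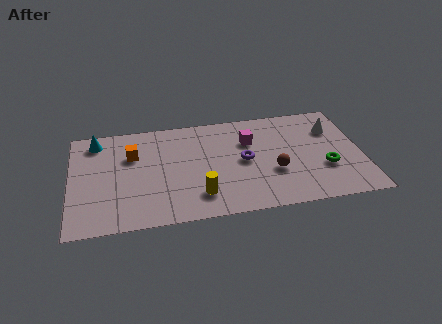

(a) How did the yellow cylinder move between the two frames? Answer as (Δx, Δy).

(0.7, 0.5)

The yellow cylinder started near (5.0, 1.1) and ended near (5.7, 1.6).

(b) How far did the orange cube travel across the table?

2.4

The orange cube moved from about (1.8, 2.6) to (2.8, 4.8), a distance of √(1.0² + 2.2²) ≈ 2.4.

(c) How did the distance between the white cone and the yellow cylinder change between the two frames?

-0.8

They were about 7.9 units apart before and 7.1 after — 0.8 units closer together.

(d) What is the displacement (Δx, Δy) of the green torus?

(1.5, -1.4)

The green torus started near (9.9, 3.9) and ended near (11.4, 2.5).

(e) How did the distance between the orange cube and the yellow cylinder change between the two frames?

+0.8

They were about 3.5 units apart before and 4.3 after — 0.8 units further apart.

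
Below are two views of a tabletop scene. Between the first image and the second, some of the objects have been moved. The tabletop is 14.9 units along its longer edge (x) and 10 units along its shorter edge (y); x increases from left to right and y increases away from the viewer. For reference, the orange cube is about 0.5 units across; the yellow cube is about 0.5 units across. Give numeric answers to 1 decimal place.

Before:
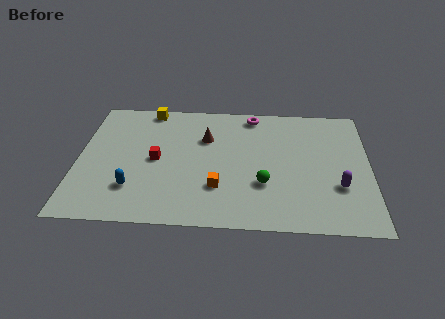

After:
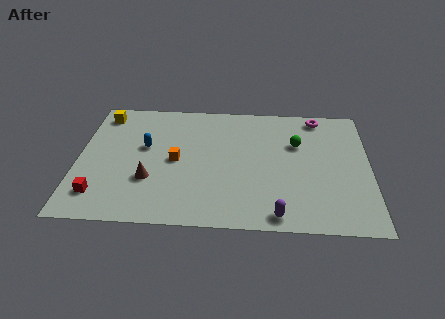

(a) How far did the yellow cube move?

2.5

From (3.5, 9.1) to (1.1, 8.5), the yellow cube covered √(2.4² + 0.6²) ≈ 2.5 units.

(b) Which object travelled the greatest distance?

the brown cone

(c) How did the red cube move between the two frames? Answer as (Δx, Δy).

(-2.8, -2.9)

From the two frames, the red cube sits at roughly (4.0, 4.9) before and (1.2, 2.0) after.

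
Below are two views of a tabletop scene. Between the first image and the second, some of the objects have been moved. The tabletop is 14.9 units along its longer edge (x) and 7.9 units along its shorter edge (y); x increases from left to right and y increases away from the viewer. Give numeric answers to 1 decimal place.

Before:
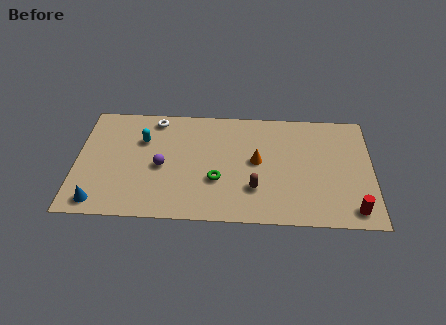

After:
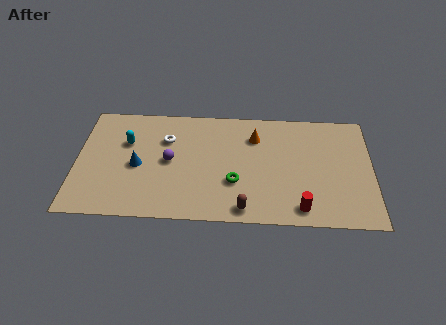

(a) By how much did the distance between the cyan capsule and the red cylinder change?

-1.7

Before: roughly 11.4 units apart; after: 9.7. That's 1.7 units closer together.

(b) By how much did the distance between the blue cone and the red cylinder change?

-4.1

The distance was about 12.7 in the first image and 8.6 in the second, so they moved 4.1 units closer together.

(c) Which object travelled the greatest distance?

the blue cone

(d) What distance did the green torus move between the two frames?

0.9

The green torus moved from about (7.1, 2.8) to (8.0, 2.7), a distance of √(0.9² + 0.1²) ≈ 0.9.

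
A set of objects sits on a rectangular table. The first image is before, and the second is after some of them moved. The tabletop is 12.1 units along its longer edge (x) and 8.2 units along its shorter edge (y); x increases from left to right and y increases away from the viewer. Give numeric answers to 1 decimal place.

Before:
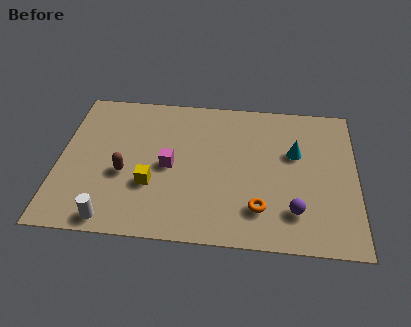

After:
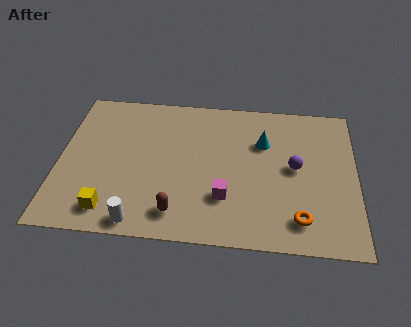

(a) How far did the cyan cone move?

1.4

The cyan cone was near (9.6, 5.1) before and (8.3, 5.6) after, so it travelled √(1.3² + 0.5²) ≈ 1.4 units.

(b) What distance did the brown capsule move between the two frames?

2.9

From (2.7, 3.3) to (4.9, 1.4), the brown capsule covered √(2.2² + 1.9²) ≈ 2.9 units.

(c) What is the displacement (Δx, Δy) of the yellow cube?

(-1.6, -1.5)

From the two frames, the yellow cube sits at roughly (3.8, 2.8) before and (2.2, 1.3) after.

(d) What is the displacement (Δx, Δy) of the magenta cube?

(2.3, -1.5)

The magenta cube was at about (4.5, 3.9) and moved to about (6.8, 2.4).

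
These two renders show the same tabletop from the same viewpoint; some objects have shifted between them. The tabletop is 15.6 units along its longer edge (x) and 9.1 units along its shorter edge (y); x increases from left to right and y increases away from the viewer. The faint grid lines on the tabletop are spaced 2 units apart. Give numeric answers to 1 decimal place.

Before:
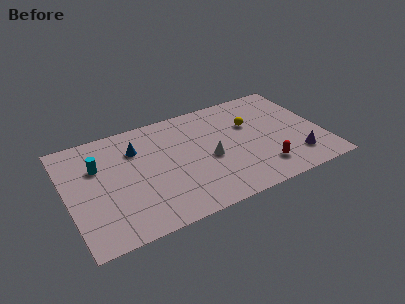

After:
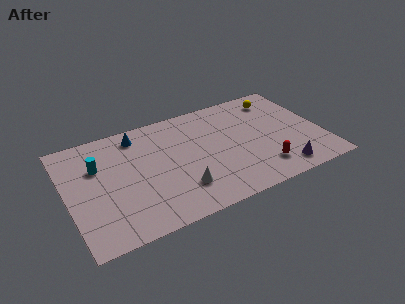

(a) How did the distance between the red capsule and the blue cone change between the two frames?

+0.5

They were about 8.6 units apart before and 9.1 after — 0.5 units further apart.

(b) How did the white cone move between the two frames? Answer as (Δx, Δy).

(-2.0, -1.7)

The white cone was at about (8.6, 4.0) and moved to about (6.6, 2.3).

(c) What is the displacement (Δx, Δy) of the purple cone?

(-1.0, -0.7)

The purple cone was at about (13.7, 2.0) and moved to about (12.7, 1.3).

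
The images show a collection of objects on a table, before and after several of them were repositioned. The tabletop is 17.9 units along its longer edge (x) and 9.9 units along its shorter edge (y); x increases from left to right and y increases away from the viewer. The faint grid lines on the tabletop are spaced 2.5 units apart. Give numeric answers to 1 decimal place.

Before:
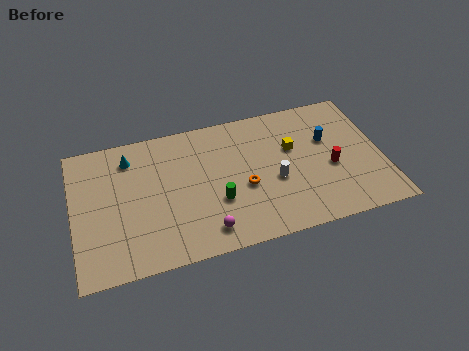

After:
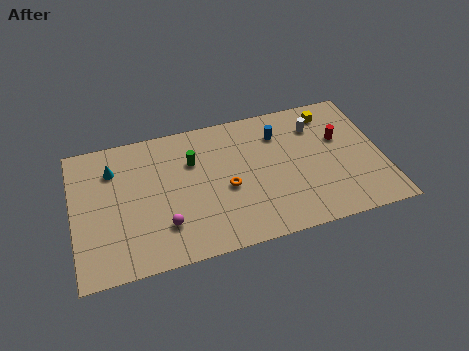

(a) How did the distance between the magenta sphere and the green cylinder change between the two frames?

+2.5

Before: roughly 2.1 units apart; after: 4.6. That's 2.5 units further apart.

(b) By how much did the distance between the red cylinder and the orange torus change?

+2.0

The distance was about 5.1 in the first image and 7.1 in the second, so they moved 2.0 units further apart.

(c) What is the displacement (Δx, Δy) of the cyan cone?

(-1.0, -0.6)

From the two frames, the cyan cone sits at roughly (3.4, 8.0) before and (2.4, 7.4) after.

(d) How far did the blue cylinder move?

3.0

The blue cylinder moved from about (14.9, 6.3) to (12.1, 7.5), a distance of √(2.8² + 1.2²) ≈ 3.0.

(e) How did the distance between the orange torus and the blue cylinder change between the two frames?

-1.0

The distance was about 5.6 in the first image and 4.6 in the second, so they moved 1.0 units closer together.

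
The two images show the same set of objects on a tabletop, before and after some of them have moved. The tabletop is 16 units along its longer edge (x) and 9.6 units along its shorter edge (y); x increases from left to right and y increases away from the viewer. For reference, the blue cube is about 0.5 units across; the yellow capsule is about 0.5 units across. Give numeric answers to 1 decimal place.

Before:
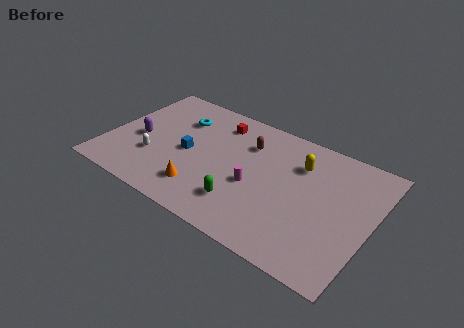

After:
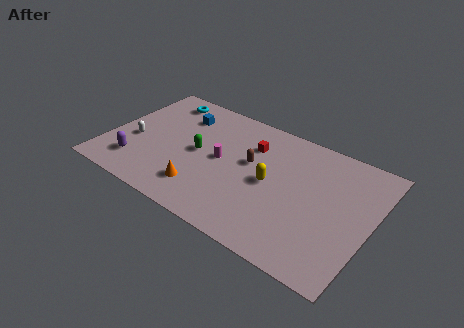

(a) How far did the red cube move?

2.3

From (6.2, 7.8) to (8.4, 7.0), the red cube covered √(2.2² + 0.8²) ≈ 2.3 units.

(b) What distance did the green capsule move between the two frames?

4.1

The green capsule was near (8.7, 2.3) before and (5.5, 4.8) after, so it travelled √(3.2² + 2.5²) ≈ 4.1 units.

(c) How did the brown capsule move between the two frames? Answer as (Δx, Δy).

(0.4, -1.4)

The brown capsule started near (8.2, 7.0) and ended near (8.6, 5.6).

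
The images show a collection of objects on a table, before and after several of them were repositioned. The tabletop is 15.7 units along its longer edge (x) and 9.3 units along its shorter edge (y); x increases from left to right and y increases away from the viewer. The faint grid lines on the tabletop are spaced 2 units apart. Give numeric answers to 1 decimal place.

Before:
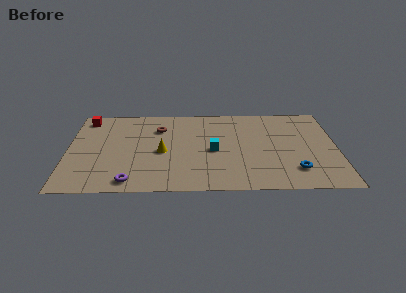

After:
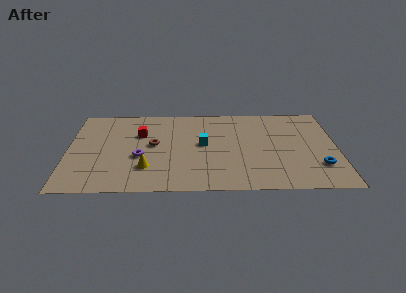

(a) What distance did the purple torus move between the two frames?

2.6

The purple torus was near (3.7, 1.1) before and (4.2, 3.7) after, so it travelled √(0.5² + 2.6²) ≈ 2.6 units.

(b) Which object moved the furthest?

the red cube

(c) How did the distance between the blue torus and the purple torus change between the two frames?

+0.9

The distance was about 9.6 in the first image and 10.5 in the second, so they moved 0.9 units further apart.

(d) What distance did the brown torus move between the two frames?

1.8

From (5.3, 6.8) to (5.0, 5.0), the brown torus covered √(0.3² + 1.8²) ≈ 1.8 units.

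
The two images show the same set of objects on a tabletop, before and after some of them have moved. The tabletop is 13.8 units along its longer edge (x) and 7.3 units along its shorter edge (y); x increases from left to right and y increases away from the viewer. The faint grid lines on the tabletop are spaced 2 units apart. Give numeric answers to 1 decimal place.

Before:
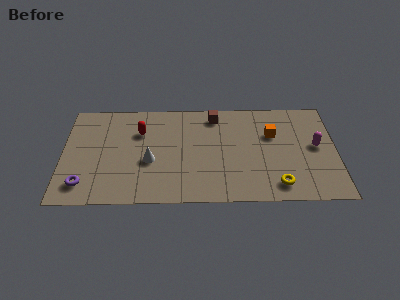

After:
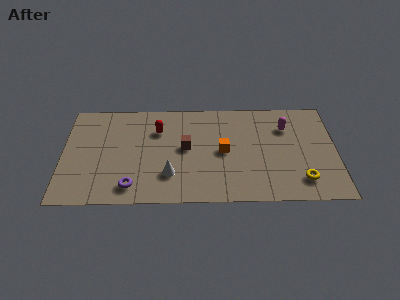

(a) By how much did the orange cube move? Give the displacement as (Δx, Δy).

(-2.5, -1.2)

The orange cube started near (10.6, 4.8) and ended near (8.1, 3.6).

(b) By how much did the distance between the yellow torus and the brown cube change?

+0.4

Before: roughly 5.9 units apart; after: 6.3. That's 0.4 units further apart.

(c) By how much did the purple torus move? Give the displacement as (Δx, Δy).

(2.4, -0.2)

From the two frames, the purple torus sits at roughly (1.1, 1.4) before and (3.5, 1.2) after.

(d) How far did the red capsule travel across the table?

0.9

From (3.9, 5.1) to (4.8, 5.2), the red capsule covered √(0.9² + 0.1²) ≈ 0.9 units.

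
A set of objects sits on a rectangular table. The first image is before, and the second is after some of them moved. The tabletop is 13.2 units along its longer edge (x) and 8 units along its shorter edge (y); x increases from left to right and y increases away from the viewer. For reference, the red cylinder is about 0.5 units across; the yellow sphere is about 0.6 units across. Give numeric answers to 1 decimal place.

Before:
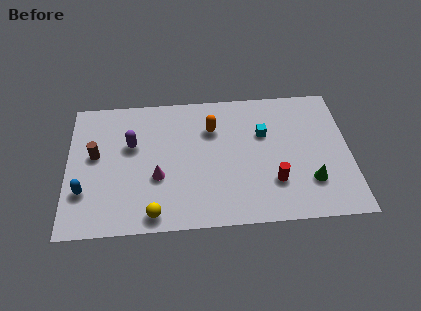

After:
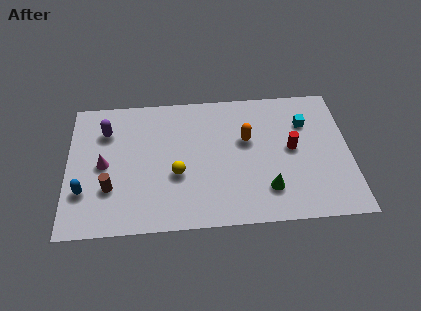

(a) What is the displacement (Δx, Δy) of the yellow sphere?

(1.1, 2.2)

From the two frames, the yellow sphere sits at roughly (4.0, 0.9) before and (5.1, 3.1) after.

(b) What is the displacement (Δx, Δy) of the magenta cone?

(-2.5, 0.9)

The magenta cone was at about (4.2, 3.0) and moved to about (1.7, 3.9).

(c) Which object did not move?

the blue capsule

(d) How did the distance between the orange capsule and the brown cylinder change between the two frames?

+1.2

They were about 5.6 units apart before and 6.8 after — 1.2 units further apart.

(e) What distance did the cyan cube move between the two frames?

2.1

The cyan cube moved from about (9.2, 5.2) to (11.2, 5.7), a distance of √(2.0² + 0.5²) ≈ 2.1.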